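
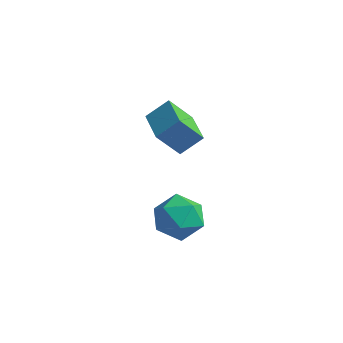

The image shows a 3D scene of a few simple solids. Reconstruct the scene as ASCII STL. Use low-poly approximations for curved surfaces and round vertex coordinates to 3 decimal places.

solid 
facet normal -0.736 -0.613 0.289
outer loop
vertex 0.757 -1.369 -1.899
vertex 1.408 -2.298 -2.212
vertex 1.481 -1.87 -1.118
endloop
endfacet
facet normal -0.738 -0.013 0.675
outer loop
vertex 0.757 -1.369 -1.899
vertex 1.481 -1.87 -1.118
vertex 1.403 -0.696 -1.18
endloop
endfacet
facet normal -0.812 0.537 0.227
outer loop
vertex 0.757 -1.369 -1.899
vertex 1.403 -0.696 -1.18
vertex 1.282 -0.4 -2.313
endloop
endfacet
facet normal -0.856 0.278 -0.436
outer loop
vertex 0.757 -1.369 -1.899
vertex 1.282 -0.4 -2.313
vertex 1.286 -1.389 -2.951
endloop
endfacet
facet normal -0.809 -0.433 -0.398
outer loop
vertex 0.757 -1.369 -1.899
vertex 1.286 -1.389 -2.951
vertex 1.408 -2.298 -2.212
endloop
endfacet
facet normal -0.101 0.046 0.994
outer loop
vertex 1.403 -0.696 -1.18
vertex 1.481 -1.87 -1.118
vertex 2.454 -1.211 -1.049
endloop
endfacet
facet normal -0.098 -0.925 0.368
outer loop
vertex 1.481 -1.87 -1.118
vertex 1.408 -2.298 -2.212
vertex 2.458 -2.2 -1.687
endloop
endfacet
facet normal -0.218 -0.633 -0.743
outer loop
vertex 1.408 -2.298 -2.212
vertex 1.286 -1.389 -2.951
vertex 2.337 -1.904 -2.82
endloop
endfacet
facet normal -0.293 0.517 -0.804
outer loop
vertex 1.286 -1.389 -2.951
vertex 1.282 -0.4 -2.313
vertex 2.259 -0.73 -2.882
endloop
endfacet
facet normal -0.222 0.937 0.269
outer loop
vertex 1.282 -0.4 -2.313
vertex 1.403 -0.696 -1.18
vertex 2.332 -0.302 -1.788
endloop
endfacet
facet normal 0.856 -0.278 0.436
outer loop
vertex 2.983 -1.231 -2.101
vertex 2.454 -1.211 -1.049
vertex 2.458 -2.2 -1.687
endloop
endfacet
facet normal 0.812 -0.537 -0.227
outer loop
vertex 2.983 -1.231 -2.101
vertex 2.458 -2.2 -1.687
vertex 2.337 -1.904 -2.82
endloop
endfacet
facet normal 0.738 0.013 -0.675
outer loop
vertex 2.983 -1.231 -2.101
vertex 2.337 -1.904 -2.82
vertex 2.259 -0.73 -2.882
endloop
endfacet
facet normal 0.736 0.613 -0.289
outer loop
vertex 2.983 -1.231 -2.101
vertex 2.259 -0.73 -2.882
vertex 2.332 -0.302 -1.788
endloop
endfacet
facet normal 0.809 0.433 0.398
outer loop
vertex 2.983 -1.231 -2.101
vertex 2.332 -0.302 -1.788
vertex 2.454 -1.211 -1.049
endloop
endfacet
facet normal 0.293 -0.517 0.804
outer loop
vertex 2.458 -2.2 -1.687
vertex 2.454 -1.211 -1.049
vertex 1.481 -1.87 -1.118
endloop
endfacet
facet normal 0.222 -0.937 -0.269
outer loop
vertex 2.337 -1.904 -2.82
vertex 2.458 -2.2 -1.687
vertex 1.408 -2.298 -2.212
endloop
endfacet
facet normal 0.101 -0.046 -0.994
outer loop
vertex 2.259 -0.73 -2.882
vertex 2.337 -1.904 -2.82
vertex 1.286 -1.389 -2.951
endloop
endfacet
facet normal 0.098 0.925 -0.368
outer loop
vertex 2.332 -0.302 -1.788
vertex 2.259 -0.73 -2.882
vertex 1.282 -0.4 -2.313
endloop
endfacet
facet normal 0.218 0.633 0.743
outer loop
vertex 2.454 -1.211 -1.049
vertex 2.332 -0.302 -1.788
vertex 1.403 -0.696 -1.18
endloop
endfacet
facet normal -0.704 0.709 -0.038
outer loop
vertex -2.33 3.16 -0.568
vertex -1.622 3.907 0.242
vertex -1.565 3.85 -1.871
endloop
endfacet
facet normal -0.541 -0.570 -0.619
outer loop
vertex -0.298 2.573 -1.802
vertex -2.33 3.16 -0.568
vertex -1.565 3.85 -1.871
endloop
endfacet
facet normal -0.704 0.709 -0.038
outer loop
vertex -1.565 3.85 -1.871
vertex -1.622 3.907 0.242
vertex -0.857 4.596 -1.06
endloop
endfacet
facet normal 0.461 0.415 -0.784
outer loop
vertex -0.857 4.596 -1.06
vertex -0.298 2.573 -1.802
vertex -1.565 3.85 -1.871
endloop
endfacet
facet normal -0.461 -0.415 0.785
outer loop
vertex -2.33 3.16 -0.568
vertex -0.355 2.63 0.311
vertex -1.622 3.907 0.242
endloop
endfacet
facet normal -0.541 -0.570 -0.619
outer loop
vertex -1.063 1.884 -0.5
vertex -2.33 3.16 -0.568
vertex -0.298 2.573 -1.802
endloop
endfacet
facet normal -0.461 -0.416 0.784
outer loop
vertex -1.063 1.884 -0.5
vertex -0.355 2.63 0.311
vertex -2.33 3.16 -0.568
endloop
endfacet
facet normal 0.541 0.570 0.619
outer loop
vertex -1.622 3.907 0.242
vertex -0.355 2.63 0.311
vertex -0.857 4.596 -1.06
endloop
endfacet
facet normal 0.460 0.415 -0.785
outer loop
vertex 0.41 3.32 -0.992
vertex -0.298 2.573 -1.802
vertex -0.857 4.596 -1.06
endloop
endfacet
facet normal 0.541 0.570 0.619
outer loop
vertex -0.857 4.596 -1.06
vertex -0.355 2.63 0.311
vertex 0.41 3.32 -0.992
endloop
endfacet
facet normal 0.704 -0.709 0.038
outer loop
vertex 0.41 3.32 -0.992
vertex -1.063 1.884 -0.5
vertex -0.298 2.573 -1.802
endloop
endfacet
facet normal 0.704 -0.709 0.038
outer loop
vertex -0.355 2.63 0.311
vertex -1.063 1.884 -0.5
vertex 0.41 3.32 -0.992
endloop
endfacet

endsolid


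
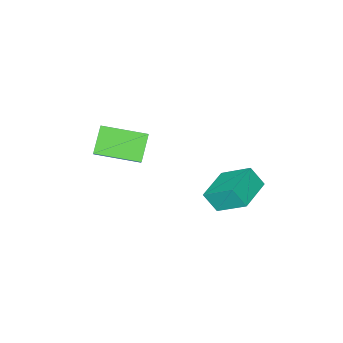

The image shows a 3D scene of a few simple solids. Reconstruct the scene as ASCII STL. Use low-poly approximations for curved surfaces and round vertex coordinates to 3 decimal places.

solid 
facet normal -0.909 -0.410 0.069
outer loop
vertex -3.453 2.135 -1.55
vertex -3.8 2.746 -2.486
vertex -2.895 0.707 -2.689
endloop
endfacet
facet normal 0.296 -0.522 0.800
outer loop
vertex -1.24 1.454 -2.814
vertex -3.453 2.135 -1.55
vertex -2.895 0.707 -2.689
endloop
endfacet
facet normal -0.909 -0.410 0.069
outer loop
vertex -2.895 0.707 -2.689
vertex -3.8 2.746 -2.486
vertex -3.242 1.318 -3.625
endloop
endfacet
facet normal 0.292 -0.748 -0.596
outer loop
vertex -3.242 1.318 -3.625
vertex -1.24 1.454 -2.814
vertex -2.895 0.707 -2.689
endloop
endfacet
facet normal -0.292 0.748 0.596
outer loop
vertex -3.453 2.135 -1.55
vertex -2.145 3.493 -2.611
vertex -3.8 2.746 -2.486
endloop
endfacet
facet normal 0.296 -0.522 0.800
outer loop
vertex -1.798 2.882 -1.675
vertex -3.453 2.135 -1.55
vertex -1.24 1.454 -2.814
endloop
endfacet
facet normal -0.292 0.748 0.596
outer loop
vertex -1.798 2.882 -1.675
vertex -2.145 3.493 -2.611
vertex -3.453 2.135 -1.55
endloop
endfacet
facet normal -0.296 0.522 -0.800
outer loop
vertex -3.8 2.746 -2.486
vertex -2.145 3.493 -2.611
vertex -3.242 1.318 -3.625
endloop
endfacet
facet normal 0.292 -0.748 -0.596
outer loop
vertex -1.587 2.065 -3.75
vertex -1.24 1.454 -2.814
vertex -3.242 1.318 -3.625
endloop
endfacet
facet normal -0.296 0.522 -0.800
outer loop
vertex -3.242 1.318 -3.625
vertex -2.145 3.493 -2.611
vertex -1.587 2.065 -3.75
endloop
endfacet
facet normal 0.909 0.410 -0.069
outer loop
vertex -1.587 2.065 -3.75
vertex -1.798 2.882 -1.675
vertex -1.24 1.454 -2.814
endloop
endfacet
facet normal 0.909 0.410 -0.069
outer loop
vertex -2.145 3.493 -2.611
vertex -1.798 2.882 -1.675
vertex -1.587 2.065 -3.75
endloop
endfacet
facet normal -0.712 0.680 -0.175
outer loop
vertex 1.33 0.839 2.581
vertex 2.186 1.468 1.537
vertex 0.762 -0.007 1.606
endloop
endfacet
facet normal -0.575 -0.422 0.701
outer loop
vertex 2.294 -1.468 1.983
vertex 1.33 0.839 2.581
vertex 0.762 -0.007 1.606
endloop
endfacet
facet normal -0.712 0.680 -0.175
outer loop
vertex 0.762 -0.007 1.606
vertex 2.186 1.468 1.537
vertex 1.619 0.622 0.562
endloop
endfacet
facet normal -0.402 -0.600 -0.692
outer loop
vertex 1.619 0.622 0.562
vertex 2.294 -1.468 1.983
vertex 0.762 -0.007 1.606
endloop
endfacet
facet normal 0.402 0.600 0.691
outer loop
vertex 1.33 0.839 2.581
vertex 3.718 0.007 1.914
vertex 2.186 1.468 1.537
endloop
endfacet
facet normal -0.575 -0.422 0.701
outer loop
vertex 2.861 -0.622 2.958
vertex 1.33 0.839 2.581
vertex 2.294 -1.468 1.983
endloop
endfacet
facet normal 0.402 0.600 0.692
outer loop
vertex 2.861 -0.622 2.958
vertex 3.718 0.007 1.914
vertex 1.33 0.839 2.581
endloop
endfacet
facet normal 0.575 0.422 -0.701
outer loop
vertex 2.186 1.468 1.537
vertex 3.718 0.007 1.914
vertex 1.619 0.622 0.562
endloop
endfacet
facet normal -0.402 -0.600 -0.691
outer loop
vertex 3.15 -0.839 0.939
vertex 2.294 -1.468 1.983
vertex 1.619 0.622 0.562
endloop
endfacet
facet normal 0.575 0.422 -0.701
outer loop
vertex 1.619 0.622 0.562
vertex 3.718 0.007 1.914
vertex 3.15 -0.839 0.939
endloop
endfacet
facet normal 0.713 -0.679 0.175
outer loop
vertex 3.15 -0.839 0.939
vertex 2.861 -0.622 2.958
vertex 2.294 -1.468 1.983
endloop
endfacet
facet normal 0.712 -0.680 0.175
outer loop
vertex 3.718 0.007 1.914
vertex 2.861 -0.622 2.958
vertex 3.15 -0.839 0.939
endloop
endfacet

endsolid


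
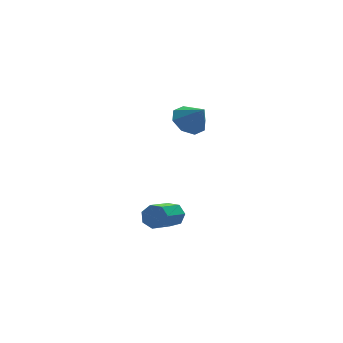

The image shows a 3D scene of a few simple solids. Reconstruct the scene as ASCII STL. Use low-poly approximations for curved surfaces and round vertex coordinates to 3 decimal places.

solid 
facet normal -0.293 0.597 -0.747
outer loop
vertex 2.593 2.189 1.198
vertex 1.913 2.673 1.852
vertex 2.926 2.825 1.576
endloop
endfacet
facet normal 0.886 -0.463 -0.002
outer loop
vertex 2.593 2.189 1.198
vertex 2.926 2.825 1.576
vertex 2.367 1.747 3.008
endloop
endfacet
facet normal -0.293 0.598 -0.746
outer loop
vertex 2.926 2.825 1.576
vertex 1.913 2.673 1.852
vertex 2.666 3.372 2.116
endloop
endfacet
facet normal 0.918 0.047 0.394
outer loop
vertex 2.926 2.825 1.576
vertex 2.666 3.372 2.116
vertex 2.367 1.747 3.008
endloop
endfacet
facet normal -0.293 0.598 -0.746
outer loop
vertex 2.666 3.372 2.116
vertex 1.913 2.673 1.852
vertex 1.965 3.509 2.501
endloop
endfacet
facet normal 0.503 0.343 0.793
outer loop
vertex 2.666 3.372 2.116
vertex 1.965 3.509 2.501
vertex 2.367 1.747 3.008
endloop
endfacet
facet normal -0.293 0.598 -0.746
outer loop
vertex 1.965 3.509 2.501
vertex 1.913 2.673 1.852
vertex 1.234 3.157 2.506
endloop
endfacet
facet normal -0.114 0.251 0.961
outer loop
vertex 1.965 3.509 2.501
vertex 1.234 3.157 2.506
vertex 2.367 1.747 3.008
endloop
endfacet
facet normal -0.292 0.598 -0.746
outer loop
vertex 1.234 3.157 2.506
vertex 1.913 2.673 1.852
vertex 0.901 2.522 2.127
endloop
endfacet
facet normal -0.574 -0.176 0.800
outer loop
vertex 1.234 3.157 2.506
vertex 0.901 2.522 2.127
vertex 2.367 1.747 3.008
endloop
endfacet
facet normal -0.292 0.598 -0.746
outer loop
vertex 0.901 2.522 2.127
vertex 1.913 2.673 1.852
vertex 1.161 1.975 1.587
endloop
endfacet
facet normal -0.605 -0.686 0.404
outer loop
vertex 0.901 2.522 2.127
vertex 1.161 1.975 1.587
vertex 2.367 1.747 3.008
endloop
endfacet
facet normal -0.293 0.598 -0.746
outer loop
vertex 1.161 1.975 1.587
vertex 1.913 2.673 1.852
vertex 1.862 1.838 1.202
endloop
endfacet
facet normal -0.190 -0.982 0.004
outer loop
vertex 1.161 1.975 1.587
vertex 1.862 1.838 1.202
vertex 2.367 1.747 3.008
endloop
endfacet
facet normal -0.292 0.599 -0.746
outer loop
vertex 1.862 1.838 1.202
vertex 1.913 2.673 1.852
vertex 2.593 2.189 1.198
endloop
endfacet
facet normal 0.426 -0.890 -0.164
outer loop
vertex 1.862 1.838 1.202
vertex 2.593 2.189 1.198
vertex 2.367 1.747 3.008
endloop
endfacet
facet normal 0.723 0.556 -0.410
outer loop
vertex -1.334 -3.344 -0.528
vertex -1.717 -3.303 -1.148
vertex -1.734 -2.855 -0.571
endloop
endfacet
facet normal 0.279 0.308 0.909
outer loop
vertex -1.334 -3.344 -0.528
vertex -1.734 -2.855 -0.571
vertex -2.74 -4.419 0.268
endloop
endfacet
facet normal 0.278 0.309 0.909
outer loop
vertex -2.74 -4.419 0.268
vertex -1.734 -2.855 -0.571
vertex -3.139 -3.93 0.224
endloop
endfacet
facet normal -0.724 -0.554 0.410
outer loop
vertex -2.74 -4.419 0.268
vertex -3.139 -3.93 0.224
vertex -3.123 -4.377 -0.352
endloop
endfacet
facet normal 0.725 0.555 -0.409
outer loop
vertex -1.734 -2.855 -0.571
vertex -1.717 -3.303 -1.148
vertex -2.121 -2.702 -1.049
endloop
endfacet
facet normal -0.319 0.797 0.513
outer loop
vertex -1.734 -2.855 -0.571
vertex -2.121 -2.702 -1.049
vertex -3.139 -3.93 0.224
endloop
endfacet
facet normal -0.319 0.797 0.513
outer loop
vertex -3.139 -3.93 0.224
vertex -2.121 -2.702 -1.049
vertex -3.526 -3.777 -0.254
endloop
endfacet
facet normal -0.725 -0.554 0.410
outer loop
vertex -3.139 -3.93 0.224
vertex -3.526 -3.777 -0.254
vertex -3.123 -4.377 -0.352
endloop
endfacet
facet normal 0.724 0.554 -0.410
outer loop
vertex -2.121 -2.702 -1.049
vertex -1.717 -3.303 -1.148
vertex -2.204 -3.002 -1.601
endloop
endfacet
facet normal -0.677 0.685 -0.270
outer loop
vertex -2.121 -2.702 -1.049
vertex -2.204 -3.002 -1.601
vertex -3.526 -3.777 -0.254
endloop
endfacet
facet normal -0.677 0.685 -0.270
outer loop
vertex -3.526 -3.777 -0.254
vertex -2.204 -3.002 -1.601
vertex -3.609 -4.077 -0.806
endloop
endfacet
facet normal -0.725 -0.554 0.410
outer loop
vertex -3.526 -3.777 -0.254
vertex -3.609 -4.077 -0.806
vertex -3.123 -4.377 -0.352
endloop
endfacet
facet normal 0.724 0.554 -0.410
outer loop
vertex -2.204 -3.002 -1.601
vertex -1.717 -3.303 -1.148
vertex -1.921 -3.528 -1.812
endloop
endfacet
facet normal -0.525 0.058 -0.849
outer loop
vertex -2.204 -3.002 -1.601
vertex -1.921 -3.528 -1.812
vertex -3.609 -4.077 -0.806
endloop
endfacet
facet normal -0.525 0.057 -0.849
outer loop
vertex -3.609 -4.077 -0.806
vertex -1.921 -3.528 -1.812
vertex -3.326 -4.603 -1.016
endloop
endfacet
facet normal -0.725 -0.554 0.410
outer loop
vertex -3.609 -4.077 -0.806
vertex -3.326 -4.603 -1.016
vertex -3.123 -4.377 -0.352
endloop
endfacet
facet normal 0.724 0.554 -0.410
outer loop
vertex -1.921 -3.528 -1.812
vertex -1.717 -3.303 -1.148
vertex -1.484 -3.884 -1.522
endloop
endfacet
facet normal 0.023 -0.614 -0.789
outer loop
vertex -1.921 -3.528 -1.812
vertex -1.484 -3.884 -1.522
vertex -3.326 -4.603 -1.016
endloop
endfacet
facet normal 0.023 -0.613 -0.790
outer loop
vertex -3.326 -4.603 -1.016
vertex -1.484 -3.884 -1.522
vertex -2.89 -4.959 -0.727
endloop
endfacet
facet normal -0.724 -0.554 0.410
outer loop
vertex -3.326 -4.603 -1.016
vertex -2.89 -4.959 -0.727
vertex -3.123 -4.377 -0.352
endloop
endfacet
facet normal 0.724 0.554 -0.410
outer loop
vertex -1.484 -3.884 -1.522
vertex -1.717 -3.303 -1.148
vertex -1.223 -3.803 -0.951
endloop
endfacet
facet normal 0.552 -0.823 -0.136
outer loop
vertex -1.484 -3.884 -1.522
vertex -1.223 -3.803 -0.951
vertex -2.89 -4.959 -0.727
endloop
endfacet
facet normal 0.552 -0.823 -0.135
outer loop
vertex -2.89 -4.959 -0.727
vertex -1.223 -3.803 -0.951
vertex -2.629 -4.878 -0.155
endloop
endfacet
facet normal -0.725 -0.554 0.409
outer loop
vertex -2.89 -4.959 -0.727
vertex -2.629 -4.878 -0.155
vertex -3.123 -4.377 -0.352
endloop
endfacet
facet normal 0.724 0.554 -0.411
outer loop
vertex -1.223 -3.803 -0.951
vertex -1.717 -3.303 -1.148
vertex -1.334 -3.344 -0.528
endloop
endfacet
facet normal 0.667 -0.412 0.622
outer loop
vertex -1.223 -3.803 -0.951
vertex -1.334 -3.344 -0.528
vertex -2.629 -4.878 -0.155
endloop
endfacet
facet normal 0.667 -0.412 0.622
outer loop
vertex -2.629 -4.878 -0.155
vertex -1.334 -3.344 -0.528
vertex -2.74 -4.419 0.268
endloop
endfacet
facet normal -0.725 -0.553 0.410
outer loop
vertex -2.629 -4.878 -0.155
vertex -2.74 -4.419 0.268
vertex -3.123 -4.377 -0.352
endloop
endfacet

endsolid


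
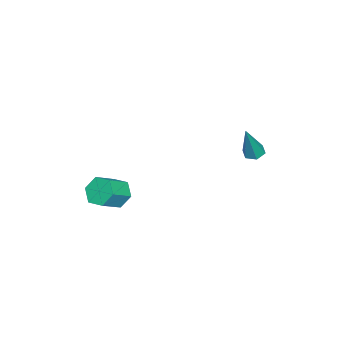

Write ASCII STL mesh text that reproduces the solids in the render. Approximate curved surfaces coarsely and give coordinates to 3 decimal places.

solid 
facet normal -0.774 0.329 -0.541
outer loop
vertex 3.545 -0.883 -1.104
vertex 3.014 -1.266 -0.578
vertex 3.25 -0.473 -0.433
endloop
endfacet
facet normal 0.527 0.808 -0.262
outer loop
vertex 3.545 -0.883 -1.104
vertex 3.25 -0.473 -0.433
vertex 4.597 -1.331 -0.368
endloop
endfacet
facet normal 0.527 0.808 -0.262
outer loop
vertex 4.597 -1.331 -0.368
vertex 3.25 -0.473 -0.433
vertex 4.302 -0.921 0.303
endloop
endfacet
facet normal 0.774 -0.329 0.541
outer loop
vertex 4.597 -1.331 -0.368
vertex 4.302 -0.921 0.303
vertex 4.066 -1.714 0.158
endloop
endfacet
facet normal -0.774 0.329 -0.541
outer loop
vertex 3.25 -0.473 -0.433
vertex 3.014 -1.266 -0.578
vertex 2.719 -0.856 0.093
endloop
endfacet
facet normal -0.040 0.827 0.561
outer loop
vertex 3.25 -0.473 -0.433
vertex 2.719 -0.856 0.093
vertex 4.302 -0.921 0.303
endloop
endfacet
facet normal -0.040 0.827 0.561
outer loop
vertex 4.302 -0.921 0.303
vertex 2.719 -0.856 0.093
vertex 3.771 -1.304 0.829
endloop
endfacet
facet normal 0.774 -0.329 0.541
outer loop
vertex 4.302 -0.921 0.303
vertex 3.771 -1.304 0.829
vertex 4.066 -1.714 0.158
endloop
endfacet
facet normal -0.774 0.329 -0.541
outer loop
vertex 2.719 -0.856 0.093
vertex 3.014 -1.266 -0.578
vertex 2.483 -1.649 -0.052
endloop
endfacet
facet normal -0.568 0.019 0.823
outer loop
vertex 2.719 -0.856 0.093
vertex 2.483 -1.649 -0.052
vertex 3.771 -1.304 0.829
endloop
endfacet
facet normal -0.568 0.019 0.823
outer loop
vertex 3.771 -1.304 0.829
vertex 2.483 -1.649 -0.052
vertex 3.535 -2.097 0.684
endloop
endfacet
facet normal 0.774 -0.329 0.541
outer loop
vertex 3.771 -1.304 0.829
vertex 3.535 -2.097 0.684
vertex 4.066 -1.714 0.158
endloop
endfacet
facet normal -0.774 0.329 -0.541
outer loop
vertex 2.483 -1.649 -0.052
vertex 3.014 -1.266 -0.578
vertex 2.778 -2.059 -0.723
endloop
endfacet
facet normal -0.527 -0.808 0.262
outer loop
vertex 2.483 -1.649 -0.052
vertex 2.778 -2.059 -0.723
vertex 3.535 -2.097 0.684
endloop
endfacet
facet normal -0.527 -0.808 0.262
outer loop
vertex 3.535 -2.097 0.684
vertex 2.778 -2.059 -0.723
vertex 3.83 -2.507 0.013
endloop
endfacet
facet normal 0.774 -0.329 0.541
outer loop
vertex 3.535 -2.097 0.684
vertex 3.83 -2.507 0.013
vertex 4.066 -1.714 0.158
endloop
endfacet
facet normal -0.774 0.329 -0.541
outer loop
vertex 2.778 -2.059 -0.723
vertex 3.014 -1.266 -0.578
vertex 3.309 -1.676 -1.249
endloop
endfacet
facet normal 0.040 -0.827 -0.561
outer loop
vertex 2.778 -2.059 -0.723
vertex 3.309 -1.676 -1.249
vertex 3.83 -2.507 0.013
endloop
endfacet
facet normal 0.040 -0.827 -0.561
outer loop
vertex 3.83 -2.507 0.013
vertex 3.309 -1.676 -1.249
vertex 4.361 -2.124 -0.513
endloop
endfacet
facet normal 0.774 -0.329 0.541
outer loop
vertex 3.83 -2.507 0.013
vertex 4.361 -2.124 -0.513
vertex 4.066 -1.714 0.158
endloop
endfacet
facet normal -0.774 0.329 -0.541
outer loop
vertex 3.309 -1.676 -1.249
vertex 3.014 -1.266 -0.578
vertex 3.545 -0.883 -1.104
endloop
endfacet
facet normal 0.568 -0.019 -0.823
outer loop
vertex 3.309 -1.676 -1.249
vertex 3.545 -0.883 -1.104
vertex 4.361 -2.124 -0.513
endloop
endfacet
facet normal 0.568 -0.019 -0.823
outer loop
vertex 4.361 -2.124 -0.513
vertex 3.545 -0.883 -1.104
vertex 4.597 -1.331 -0.368
endloop
endfacet
facet normal 0.774 -0.329 0.541
outer loop
vertex 4.361 -2.124 -0.513
vertex 4.597 -1.331 -0.368
vertex 4.066 -1.714 0.158
endloop
endfacet
facet normal -0.386 0.080 -0.919
outer loop
vertex -2.294 3.139 -0.506
vertex -2.756 3.415 -0.288
vertex -2.291 3.717 -0.457
endloop
endfacet
facet normal 0.986 0.009 -0.167
outer loop
vertex -2.294 3.139 -0.506
vertex -2.291 3.717 -0.457
vertex -1.924 3.245 1.688
endloop
endfacet
facet normal -0.385 0.079 -0.919
outer loop
vertex -2.291 3.717 -0.457
vertex -2.756 3.415 -0.288
vertex -2.752 3.993 -0.24
endloop
endfacet
facet normal 0.543 0.835 0.091
outer loop
vertex -2.291 3.717 -0.457
vertex -2.752 3.993 -0.24
vertex -1.924 3.245 1.688
endloop
endfacet
facet normal -0.387 0.079 -0.919
outer loop
vertex -2.752 3.993 -0.24
vertex -2.756 3.415 -0.288
vertex -3.217 3.69 -0.07
endloop
endfacet
facet normal -0.357 0.809 0.467
outer loop
vertex -2.752 3.993 -0.24
vertex -3.217 3.69 -0.07
vertex -1.924 3.245 1.688
endloop
endfacet
facet normal -0.387 0.079 -0.919
outer loop
vertex -3.217 3.69 -0.07
vertex -2.756 3.415 -0.288
vertex -3.221 3.112 -0.118
endloop
endfacet
facet normal -0.810 -0.043 0.585
outer loop
vertex -3.217 3.69 -0.07
vertex -3.221 3.112 -0.118
vertex -1.924 3.245 1.688
endloop
endfacet
facet normal -0.387 0.078 -0.919
outer loop
vertex -3.221 3.112 -0.118
vertex -2.756 3.415 -0.288
vertex -2.759 2.837 -0.336
endloop
endfacet
facet normal -0.365 -0.872 0.326
outer loop
vertex -3.221 3.112 -0.118
vertex -2.759 2.837 -0.336
vertex -1.924 3.245 1.688
endloop
endfacet
facet normal -0.387 0.078 -0.919
outer loop
vertex -2.759 2.837 -0.336
vertex -2.756 3.415 -0.288
vertex -2.294 3.139 -0.506
endloop
endfacet
facet normal 0.531 -0.846 -0.049
outer loop
vertex -2.759 2.837 -0.336
vertex -2.294 3.139 -0.506
vertex -1.924 3.245 1.688
endloop
endfacet

endsolid


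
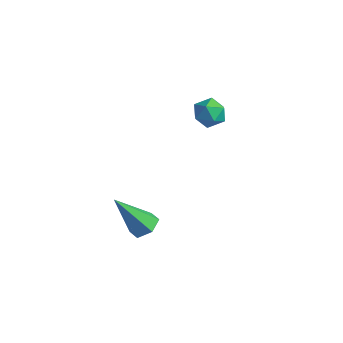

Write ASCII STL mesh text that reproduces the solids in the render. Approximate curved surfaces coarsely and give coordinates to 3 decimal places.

solid 
facet normal 0.195 0.786 0.586
outer loop
vertex 1.795 2.678 2.145
vertex 1.502 2.282 2.774
vertex 2.278 2.225 2.592
endloop
endfacet
facet normal 0.661 0.749 0.045
outer loop
vertex 1.795 2.678 2.145
vertex 2.278 2.225 2.592
vertex 2.345 2.214 1.796
endloop
endfacet
facet normal 0.293 0.772 -0.565
outer loop
vertex 1.795 2.678 2.145
vertex 2.345 2.214 1.796
vertex 1.61 2.266 1.486
endloop
endfacet
facet normal -0.401 0.823 -0.402
outer loop
vertex 1.795 2.678 2.145
vertex 1.61 2.266 1.486
vertex 1.089 2.308 2.091
endloop
endfacet
facet normal -0.460 0.832 0.310
outer loop
vertex 1.795 2.678 2.145
vertex 1.089 2.308 2.091
vertex 1.502 2.282 2.774
endloop
endfacet
facet normal 0.990 0.116 0.082
outer loop
vertex 2.345 2.214 1.796
vertex 2.278 2.225 2.592
vertex 2.391 1.532 2.209
endloop
endfacet
facet normal 0.237 0.177 0.955
outer loop
vertex 2.278 2.225 2.592
vertex 1.502 2.282 2.774
vertex 1.87 1.574 2.814
endloop
endfacet
facet normal -0.824 0.252 0.508
outer loop
vertex 1.502 2.282 2.774
vertex 1.089 2.308 2.091
vertex 1.135 1.626 2.504
endloop
endfacet
facet normal -0.728 0.237 -0.643
outer loop
vertex 1.089 2.308 2.091
vertex 1.61 2.266 1.486
vertex 1.202 1.615 1.708
endloop
endfacet
facet normal 0.393 0.153 -0.907
outer loop
vertex 1.61 2.266 1.486
vertex 2.345 2.214 1.796
vertex 1.978 1.558 1.526
endloop
endfacet
facet normal 0.401 -0.823 0.402
outer loop
vertex 1.685 1.162 2.155
vertex 2.391 1.532 2.209
vertex 1.87 1.574 2.814
endloop
endfacet
facet normal -0.293 -0.772 0.565
outer loop
vertex 1.685 1.162 2.155
vertex 1.87 1.574 2.814
vertex 1.135 1.626 2.504
endloop
endfacet
facet normal -0.661 -0.749 -0.045
outer loop
vertex 1.685 1.162 2.155
vertex 1.135 1.626 2.504
vertex 1.202 1.615 1.708
endloop
endfacet
facet normal -0.195 -0.786 -0.586
outer loop
vertex 1.685 1.162 2.155
vertex 1.202 1.615 1.708
vertex 1.978 1.558 1.526
endloop
endfacet
facet normal 0.460 -0.832 -0.310
outer loop
vertex 1.685 1.162 2.155
vertex 1.978 1.558 1.526
vertex 2.391 1.532 2.209
endloop
endfacet
facet normal 0.728 -0.237 0.643
outer loop
vertex 1.87 1.574 2.814
vertex 2.391 1.532 2.209
vertex 2.278 2.225 2.592
endloop
endfacet
facet normal -0.393 -0.153 0.907
outer loop
vertex 1.135 1.626 2.504
vertex 1.87 1.574 2.814
vertex 1.502 2.282 2.774
endloop
endfacet
facet normal -0.990 -0.116 -0.082
outer loop
vertex 1.202 1.615 1.708
vertex 1.135 1.626 2.504
vertex 1.089 2.308 2.091
endloop
endfacet
facet normal -0.237 -0.177 -0.955
outer loop
vertex 1.978 1.558 1.526
vertex 1.202 1.615 1.708
vertex 1.61 2.266 1.486
endloop
endfacet
facet normal 0.824 -0.252 -0.508
outer loop
vertex 2.391 1.532 2.209
vertex 1.978 1.558 1.526
vertex 2.345 2.214 1.796
endloop
endfacet
facet normal 0.343 0.439 -0.831
outer loop
vertex 3.876 -3.37 -0.956
vertex 3.215 -3.172 -1.124
vertex 3.624 -2.746 -0.73
endloop
endfacet
facet normal 0.740 0.056 0.670
outer loop
vertex 3.876 -3.37 -0.956
vertex 3.624 -2.746 -0.73
vertex 2.485 -4.108 0.644
endloop
endfacet
facet normal 0.343 0.439 -0.831
outer loop
vertex 3.624 -2.746 -0.73
vertex 3.215 -3.172 -1.124
vertex 2.963 -2.548 -0.898
endloop
endfacet
facet normal 0.027 0.698 0.715
outer loop
vertex 3.624 -2.746 -0.73
vertex 2.963 -2.548 -0.898
vertex 2.485 -4.108 0.644
endloop
endfacet
facet normal 0.343 0.439 -0.831
outer loop
vertex 2.963 -2.548 -0.898
vertex 3.215 -3.172 -1.124
vertex 2.554 -2.974 -1.292
endloop
endfacet
facet normal -0.808 0.520 0.276
outer loop
vertex 2.963 -2.548 -0.898
vertex 2.554 -2.974 -1.292
vertex 2.485 -4.108 0.644
endloop
endfacet
facet normal 0.343 0.440 -0.830
outer loop
vertex 2.554 -2.974 -1.292
vertex 3.215 -3.172 -1.124
vertex 2.806 -3.598 -1.519
endloop
endfacet
facet normal -0.931 -0.300 -0.209
outer loop
vertex 2.554 -2.974 -1.292
vertex 2.806 -3.598 -1.519
vertex 2.485 -4.108 0.644
endloop
endfacet
facet normal 0.344 0.439 -0.830
outer loop
vertex 2.806 -3.598 -1.519
vertex 3.215 -3.172 -1.124
vertex 3.467 -3.796 -1.35
endloop
endfacet
facet normal -0.217 -0.942 -0.254
outer loop
vertex 2.806 -3.598 -1.519
vertex 3.467 -3.796 -1.35
vertex 2.485 -4.108 0.644
endloop
endfacet
facet normal 0.343 0.439 -0.831
outer loop
vertex 3.467 -3.796 -1.35
vertex 3.215 -3.172 -1.124
vertex 3.876 -3.37 -0.956
endloop
endfacet
facet normal 0.618 -0.764 0.185
outer loop
vertex 3.467 -3.796 -1.35
vertex 3.876 -3.37 -0.956
vertex 2.485 -4.108 0.644
endloop
endfacet

endsolid


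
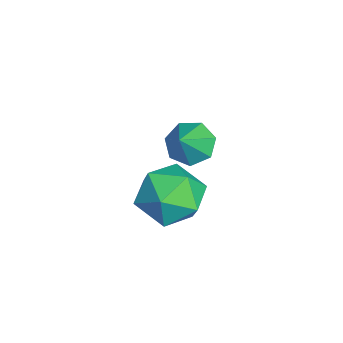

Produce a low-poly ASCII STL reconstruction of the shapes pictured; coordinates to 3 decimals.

solid 
facet normal -0.654 0.260 -0.710
outer loop
vertex -2.044 1.763 -4.001
vertex -2.577 1.11 -3.749
vertex -2.556 1.942 -3.464
endloop
endfacet
facet normal 0.619 0.699 0.358
outer loop
vertex -2.044 1.763 -4.001
vertex -2.556 1.942 -3.464
vertex -1.623 0.73 -2.711
endloop
endfacet
facet normal -0.653 0.260 -0.711
outer loop
vertex -2.556 1.942 -3.464
vertex -2.577 1.11 -3.749
vertex -3.085 1.494 -3.142
endloop
endfacet
facet normal 0.042 0.550 0.834
outer loop
vertex -2.556 1.942 -3.464
vertex -3.085 1.494 -3.142
vertex -1.623 0.73 -2.711
endloop
endfacet
facet normal -0.653 0.260 -0.711
outer loop
vertex -3.085 1.494 -3.142
vertex -2.577 1.11 -3.749
vertex -3.231 0.757 -3.277
endloop
endfacet
facet normal -0.332 -0.106 0.937
outer loop
vertex -3.085 1.494 -3.142
vertex -3.231 0.757 -3.277
vertex -1.623 0.73 -2.711
endloop
endfacet
facet normal -0.653 0.260 -0.711
outer loop
vertex -3.231 0.757 -3.277
vertex -2.577 1.11 -3.749
vertex -2.885 0.285 -3.768
endloop
endfacet
facet normal -0.221 -0.776 0.591
outer loop
vertex -3.231 0.757 -3.277
vertex -2.885 0.285 -3.768
vertex -1.623 0.73 -2.711
endloop
endfacet
facet normal -0.653 0.260 -0.711
outer loop
vertex -2.885 0.285 -3.768
vertex -2.577 1.11 -3.749
vertex -2.307 0.434 -4.244
endloop
endfacet
facet normal 0.291 -0.955 0.055
outer loop
vertex -2.885 0.285 -3.768
vertex -2.307 0.434 -4.244
vertex -1.623 0.73 -2.711
endloop
endfacet
facet normal -0.654 0.259 -0.711
outer loop
vertex -2.307 0.434 -4.244
vertex -2.577 1.11 -3.749
vertex -1.933 1.092 -4.348
endloop
endfacet
facet normal 0.819 -0.508 -0.267
outer loop
vertex -2.307 0.434 -4.244
vertex -1.933 1.092 -4.348
vertex -1.623 0.73 -2.711
endloop
endfacet
facet normal -0.654 0.259 -0.711
outer loop
vertex -1.933 1.092 -4.348
vertex -2.577 1.11 -3.749
vertex -2.044 1.763 -4.001
endloop
endfacet
facet normal 0.965 0.228 -0.132
outer loop
vertex -1.933 1.092 -4.348
vertex -2.044 1.763 -4.001
vertex -1.623 0.73 -2.711
endloop
endfacet
facet normal -0.406 0.659 0.633
outer loop
vertex 0.718 1.536 -2.89
vertex 0.094 0.618 -2.335
vertex 1.225 0.929 -1.933
endloop
endfacet
facet normal 0.242 0.872 0.425
outer loop
vertex 0.718 1.536 -2.89
vertex 1.225 0.929 -1.933
vertex 1.917 1.219 -2.922
endloop
endfacet
facet normal 0.238 0.928 -0.287
outer loop
vertex 0.718 1.536 -2.89
vertex 1.917 1.219 -2.922
vertex 1.213 1.086 -3.935
endloop
endfacet
facet normal -0.414 0.748 -0.518
outer loop
vertex 0.718 1.536 -2.89
vertex 1.213 1.086 -3.935
vertex 0.086 0.714 -3.572
endloop
endfacet
facet normal -0.812 0.582 0.050
outer loop
vertex 0.718 1.536 -2.89
vertex 0.086 0.714 -3.572
vertex 0.094 0.618 -2.335
endloop
endfacet
facet normal 0.710 0.364 0.603
outer loop
vertex 1.917 1.219 -2.922
vertex 1.225 0.929 -1.933
vertex 2.034 0.106 -2.388
endloop
endfacet
facet normal -0.339 0.018 0.941
outer loop
vertex 1.225 0.929 -1.933
vertex 0.094 0.618 -2.335
vertex 0.907 -0.266 -2.025
endloop
endfacet
facet normal -0.994 -0.105 -0.002
outer loop
vertex 0.094 0.618 -2.335
vertex 0.086 0.714 -3.572
vertex 0.203 -0.399 -3.038
endloop
endfacet
facet normal -0.351 0.164 -0.922
outer loop
vertex 0.086 0.714 -3.572
vertex 1.213 1.086 -3.935
vertex 0.895 -0.109 -4.027
endloop
endfacet
facet normal 0.703 0.454 -0.548
outer loop
vertex 1.213 1.086 -3.935
vertex 1.917 1.219 -2.922
vertex 2.026 0.202 -3.625
endloop
endfacet
facet normal 0.414 -0.748 0.518
outer loop
vertex 1.402 -0.716 -3.07
vertex 2.034 0.106 -2.388
vertex 0.907 -0.266 -2.025
endloop
endfacet
facet normal -0.238 -0.928 0.287
outer loop
vertex 1.402 -0.716 -3.07
vertex 0.907 -0.266 -2.025
vertex 0.203 -0.399 -3.038
endloop
endfacet
facet normal -0.242 -0.872 -0.425
outer loop
vertex 1.402 -0.716 -3.07
vertex 0.203 -0.399 -3.038
vertex 0.895 -0.109 -4.027
endloop
endfacet
facet normal 0.406 -0.659 -0.633
outer loop
vertex 1.402 -0.716 -3.07
vertex 0.895 -0.109 -4.027
vertex 2.026 0.202 -3.625
endloop
endfacet
facet normal 0.812 -0.582 -0.050
outer loop
vertex 1.402 -0.716 -3.07
vertex 2.026 0.202 -3.625
vertex 2.034 0.106 -2.388
endloop
endfacet
facet normal 0.351 -0.164 0.922
outer loop
vertex 0.907 -0.266 -2.025
vertex 2.034 0.106 -2.388
vertex 1.225 0.929 -1.933
endloop
endfacet
facet normal -0.703 -0.454 0.548
outer loop
vertex 0.203 -0.399 -3.038
vertex 0.907 -0.266 -2.025
vertex 0.094 0.618 -2.335
endloop
endfacet
facet normal -0.710 -0.364 -0.603
outer loop
vertex 0.895 -0.109 -4.027
vertex 0.203 -0.399 -3.038
vertex 0.086 0.714 -3.572
endloop
endfacet
facet normal 0.339 -0.018 -0.941
outer loop
vertex 2.026 0.202 -3.625
vertex 0.895 -0.109 -4.027
vertex 1.213 1.086 -3.935
endloop
endfacet
facet normal 0.994 0.105 0.002
outer loop
vertex 2.034 0.106 -2.388
vertex 2.026 0.202 -3.625
vertex 1.917 1.219 -2.922
endloop
endfacet

endsolid


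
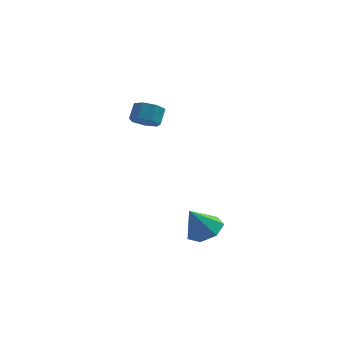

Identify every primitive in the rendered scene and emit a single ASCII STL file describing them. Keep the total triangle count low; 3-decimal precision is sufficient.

solid 
facet normal -0.127 -0.662 -0.738
outer loop
vertex 0.402 2.435 -0.43
vertex -0.449 2.553 -0.389
vertex 0.128 2.975 -0.867
endloop
endfacet
facet normal 0.921 0.196 -0.335
outer loop
vertex 0.402 2.435 -0.43
vertex 0.128 2.975 -0.867
vertex 0.54 3.15 0.368
endloop
endfacet
facet normal 0.921 0.196 -0.335
outer loop
vertex 0.54 3.15 0.368
vertex 0.128 2.975 -0.867
vertex 0.266 3.69 -0.069
endloop
endfacet
facet normal 0.127 0.662 0.739
outer loop
vertex 0.54 3.15 0.368
vertex 0.266 3.69 -0.069
vertex -0.311 3.267 0.409
endloop
endfacet
facet normal -0.128 -0.662 -0.739
outer loop
vertex 0.128 2.975 -0.867
vertex -0.449 2.553 -0.389
vertex -0.58 3.197 -0.943
endloop
endfacet
facet normal 0.287 0.688 -0.666
outer loop
vertex 0.128 2.975 -0.867
vertex -0.58 3.197 -0.943
vertex 0.266 3.69 -0.069
endloop
endfacet
facet normal 0.287 0.688 -0.666
outer loop
vertex 0.266 3.69 -0.069
vertex -0.58 3.197 -0.943
vertex -0.443 3.912 -0.145
endloop
endfacet
facet normal 0.128 0.661 0.739
outer loop
vertex 0.266 3.69 -0.069
vertex -0.443 3.912 -0.145
vertex -0.311 3.267 0.409
endloop
endfacet
facet normal -0.127 -0.662 -0.739
outer loop
vertex -0.58 3.197 -0.943
vertex -0.449 2.553 -0.389
vertex -1.19 2.934 -0.603
endloop
endfacet
facet normal -0.562 0.662 -0.496
outer loop
vertex -0.58 3.197 -0.943
vertex -1.19 2.934 -0.603
vertex -0.443 3.912 -0.145
endloop
endfacet
facet normal -0.563 0.662 -0.495
outer loop
vertex -0.443 3.912 -0.145
vertex -1.19 2.934 -0.603
vertex -1.052 3.648 0.195
endloop
endfacet
facet normal 0.126 0.661 0.740
outer loop
vertex -0.443 3.912 -0.145
vertex -1.052 3.648 0.195
vertex -0.311 3.267 0.409
endloop
endfacet
facet normal -0.127 -0.662 -0.739
outer loop
vertex -1.19 2.934 -0.603
vertex -0.449 2.553 -0.389
vertex -1.241 2.383 -0.101
endloop
endfacet
facet normal -0.989 0.136 0.049
outer loop
vertex -1.19 2.934 -0.603
vertex -1.241 2.383 -0.101
vertex -1.052 3.648 0.195
endloop
endfacet
facet normal -0.989 0.137 0.047
outer loop
vertex -1.052 3.648 0.195
vertex -1.241 2.383 -0.101
vertex -1.104 3.098 0.697
endloop
endfacet
facet normal 0.127 0.662 0.739
outer loop
vertex -1.052 3.648 0.195
vertex -1.104 3.098 0.697
vertex -0.311 3.267 0.409
endloop
endfacet
facet normal -0.126 -0.662 -0.739
outer loop
vertex -1.241 2.383 -0.101
vertex -0.449 2.553 -0.389
vertex -0.696 1.961 0.184
endloop
endfacet
facet normal -0.671 -0.491 0.555
outer loop
vertex -1.241 2.383 -0.101
vertex -0.696 1.961 0.184
vertex -1.104 3.098 0.697
endloop
endfacet
facet normal -0.671 -0.491 0.555
outer loop
vertex -1.104 3.098 0.697
vertex -0.696 1.961 0.184
vertex -0.559 2.675 0.982
endloop
endfacet
facet normal 0.127 0.662 0.739
outer loop
vertex -1.104 3.098 0.697
vertex -0.559 2.675 0.982
vertex -0.311 3.267 0.409
endloop
endfacet
facet normal -0.128 -0.662 -0.739
outer loop
vertex -0.696 1.961 0.184
vertex -0.449 2.553 -0.389
vertex 0.036 1.984 0.037
endloop
endfacet
facet normal 0.153 -0.749 0.644
outer loop
vertex -0.696 1.961 0.184
vertex 0.036 1.984 0.037
vertex -0.559 2.675 0.982
endloop
endfacet
facet normal 0.153 -0.749 0.644
outer loop
vertex -0.559 2.675 0.982
vertex 0.036 1.984 0.037
vertex 0.173 2.698 0.835
endloop
endfacet
facet normal 0.128 0.662 0.739
outer loop
vertex -0.559 2.675 0.982
vertex 0.173 2.698 0.835
vertex -0.311 3.267 0.409
endloop
endfacet
facet normal -0.127 -0.662 -0.739
outer loop
vertex 0.036 1.984 0.037
vertex -0.449 2.553 -0.389
vertex 0.402 2.435 -0.43
endloop
endfacet
facet normal 0.862 -0.443 0.248
outer loop
vertex 0.036 1.984 0.037
vertex 0.402 2.435 -0.43
vertex 0.173 2.698 0.835
endloop
endfacet
facet normal 0.861 -0.443 0.248
outer loop
vertex 0.173 2.698 0.835
vertex 0.402 2.435 -0.43
vertex 0.54 3.15 0.368
endloop
endfacet
facet normal 0.127 0.661 0.739
outer loop
vertex 0.173 2.698 0.835
vertex 0.54 3.15 0.368
vertex -0.311 3.267 0.409
endloop
endfacet
facet normal 0.407 0.284 -0.868
outer loop
vertex 4.558 -3.614 -4.218
vertex 3.616 -3.611 -4.659
vertex 4.107 -2.833 -4.174
endloop
endfacet
facet normal 0.482 0.230 0.846
outer loop
vertex 4.558 -3.614 -4.218
vertex 4.107 -2.833 -4.174
vertex 2.904 -4.109 -3.141
endloop
endfacet
facet normal 0.407 0.284 -0.868
outer loop
vertex 4.107 -2.833 -4.174
vertex 3.616 -3.611 -4.659
vertex 3.287 -2.638 -4.495
endloop
endfacet
facet normal -0.116 0.689 0.716
outer loop
vertex 4.107 -2.833 -4.174
vertex 3.287 -2.638 -4.495
vertex 2.904 -4.109 -3.141
endloop
endfacet
facet normal 0.407 0.284 -0.868
outer loop
vertex 3.287 -2.638 -4.495
vertex 3.616 -3.611 -4.659
vertex 2.714 -3.176 -4.94
endloop
endfacet
facet normal -0.771 0.528 0.355
outer loop
vertex 3.287 -2.638 -4.495
vertex 2.714 -3.176 -4.94
vertex 2.904 -4.109 -3.141
endloop
endfacet
facet normal 0.408 0.285 -0.867
outer loop
vertex 2.714 -3.176 -4.94
vertex 3.616 -3.611 -4.659
vertex 2.821 -4.041 -5.174
endloop
endfacet
facet normal -0.991 -0.132 0.036
outer loop
vertex 2.714 -3.176 -4.94
vertex 2.821 -4.041 -5.174
vertex 2.904 -4.109 -3.141
endloop
endfacet
facet normal 0.408 0.285 -0.867
outer loop
vertex 2.821 -4.041 -5.174
vertex 3.616 -3.611 -4.659
vertex 3.527 -4.582 -5.02
endloop
endfacet
facet normal -0.608 -0.794 -0.002
outer loop
vertex 2.821 -4.041 -5.174
vertex 3.527 -4.582 -5.02
vertex 2.904 -4.109 -3.141
endloop
endfacet
facet normal 0.407 0.285 -0.868
outer loop
vertex 3.527 -4.582 -5.02
vertex 3.616 -3.611 -4.659
vertex 4.3 -4.392 -4.595
endloop
endfacet
facet normal 0.087 -0.959 0.270
outer loop
vertex 3.527 -4.582 -5.02
vertex 4.3 -4.392 -4.595
vertex 2.904 -4.109 -3.141
endloop
endfacet
facet normal 0.407 0.285 -0.868
outer loop
vertex 4.3 -4.392 -4.595
vertex 3.616 -3.611 -4.659
vertex 4.558 -3.614 -4.218
endloop
endfacet
facet normal 0.572 -0.503 0.647
outer loop
vertex 4.3 -4.392 -4.595
vertex 4.558 -3.614 -4.218
vertex 2.904 -4.109 -3.141
endloop
endfacet

endsolid


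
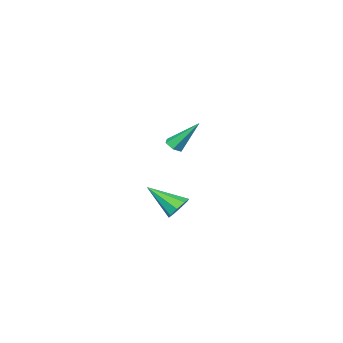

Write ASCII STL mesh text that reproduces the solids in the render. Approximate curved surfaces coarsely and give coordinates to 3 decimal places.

solid 
facet normal -0.310 0.749 -0.585
outer loop
vertex 4.065 3.299 -1.975
vertex 3.465 3.211 -1.77
vertex 3.961 3.566 -1.578
endloop
endfacet
facet normal 0.977 0.110 0.182
outer loop
vertex 4.065 3.299 -1.975
vertex 3.961 3.566 -1.578
vertex 3.995 1.929 -0.77
endloop
endfacet
facet normal -0.310 0.749 -0.585
outer loop
vertex 3.961 3.566 -1.578
vertex 3.465 3.211 -1.77
vertex 3.567 3.625 -1.294
endloop
endfacet
facet normal 0.579 0.371 0.726
outer loop
vertex 3.961 3.566 -1.578
vertex 3.567 3.625 -1.294
vertex 3.995 1.929 -0.77
endloop
endfacet
facet normal -0.311 0.749 -0.585
outer loop
vertex 3.567 3.625 -1.294
vertex 3.465 3.211 -1.77
vertex 3.113 3.441 -1.288
endloop
endfacet
facet normal -0.097 0.271 0.958
outer loop
vertex 3.567 3.625 -1.294
vertex 3.113 3.441 -1.288
vertex 3.995 1.929 -0.77
endloop
endfacet
facet normal -0.311 0.749 -0.585
outer loop
vertex 3.113 3.441 -1.288
vertex 3.465 3.211 -1.77
vertex 2.865 3.122 -1.565
endloop
endfacet
facet normal -0.659 -0.131 0.741
outer loop
vertex 3.113 3.441 -1.288
vertex 2.865 3.122 -1.565
vertex 3.995 1.929 -0.77
endloop
endfacet
facet normal -0.311 0.750 -0.584
outer loop
vertex 2.865 3.122 -1.565
vertex 3.465 3.211 -1.77
vertex 2.969 2.855 -1.963
endloop
endfacet
facet normal -0.774 -0.600 0.200
outer loop
vertex 2.865 3.122 -1.565
vertex 2.969 2.855 -1.963
vertex 3.995 1.929 -0.77
endloop
endfacet
facet normal -0.310 0.749 -0.585
outer loop
vertex 2.969 2.855 -1.963
vertex 3.465 3.211 -1.77
vertex 3.363 2.796 -2.247
endloop
endfacet
facet normal -0.377 -0.860 -0.344
outer loop
vertex 2.969 2.855 -1.963
vertex 3.363 2.796 -2.247
vertex 3.995 1.929 -0.77
endloop
endfacet
facet normal -0.310 0.749 -0.585
outer loop
vertex 3.363 2.796 -2.247
vertex 3.465 3.211 -1.77
vertex 3.817 2.98 -2.252
endloop
endfacet
facet normal 0.302 -0.760 -0.575
outer loop
vertex 3.363 2.796 -2.247
vertex 3.817 2.98 -2.252
vertex 3.995 1.929 -0.77
endloop
endfacet
facet normal -0.310 0.749 -0.585
outer loop
vertex 3.817 2.98 -2.252
vertex 3.465 3.211 -1.77
vertex 4.065 3.299 -1.975
endloop
endfacet
facet normal 0.862 -0.359 -0.358
outer loop
vertex 3.817 2.98 -2.252
vertex 4.065 3.299 -1.975
vertex 3.995 1.929 -0.77
endloop
endfacet
facet normal 0.298 -0.549 -0.781
outer loop
vertex -2.104 -2.779 -0.879
vertex -2.541 -2.672 -1.121
vertex -2.136 -2.368 -1.18
endloop
endfacet
facet normal 0.858 0.345 0.380
outer loop
vertex -2.104 -2.779 -0.879
vertex -2.136 -2.368 -1.18
vertex -3.099 -1.648 0.341
endloop
endfacet
facet normal 0.297 -0.548 -0.782
outer loop
vertex -2.136 -2.368 -1.18
vertex -2.541 -2.672 -1.121
vertex -2.573 -2.261 -1.421
endloop
endfacet
facet normal 0.343 0.914 -0.216
outer loop
vertex -2.136 -2.368 -1.18
vertex -2.573 -2.261 -1.421
vertex -3.099 -1.648 0.341
endloop
endfacet
facet normal 0.299 -0.547 -0.782
outer loop
vertex -2.573 -2.261 -1.421
vertex -2.541 -2.672 -1.121
vertex -2.977 -2.566 -1.362
endloop
endfacet
facet normal -0.586 0.695 -0.417
outer loop
vertex -2.573 -2.261 -1.421
vertex -2.977 -2.566 -1.362
vertex -3.099 -1.648 0.341
endloop
endfacet
facet normal 0.299 -0.548 -0.781
outer loop
vertex -2.977 -2.566 -1.362
vertex -2.541 -2.672 -1.121
vertex -2.946 -2.977 -1.062
endloop
endfacet
facet normal -0.996 -0.091 -0.022
outer loop
vertex -2.977 -2.566 -1.362
vertex -2.946 -2.977 -1.062
vertex -3.099 -1.648 0.341
endloop
endfacet
facet normal 0.299 -0.548 -0.781
outer loop
vertex -2.946 -2.977 -1.062
vertex -2.541 -2.672 -1.121
vertex -2.509 -3.083 -0.82
endloop
endfacet
facet normal -0.479 -0.663 0.575
outer loop
vertex -2.946 -2.977 -1.062
vertex -2.509 -3.083 -0.82
vertex -3.099 -1.648 0.341
endloop
endfacet
facet normal 0.298 -0.549 -0.781
outer loop
vertex -2.509 -3.083 -0.82
vertex -2.541 -2.672 -1.121
vertex -2.104 -2.779 -0.879
endloop
endfacet
facet normal 0.447 -0.444 0.776
outer loop
vertex -2.509 -3.083 -0.82
vertex -2.104 -2.779 -0.879
vertex -3.099 -1.648 0.341
endloop
endfacet

endsolid


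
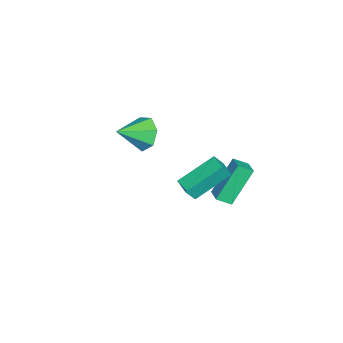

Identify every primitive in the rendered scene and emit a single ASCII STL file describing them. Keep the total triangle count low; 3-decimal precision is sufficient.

solid 
facet normal -0.608 0.657 -0.446
outer loop
vertex -2.67 -0.929 -0.015
vertex -3.309 -0.991 0.765
vertex -2.532 -0.359 0.636
endloop
endfacet
facet normal 0.975 0.015 -0.220
outer loop
vertex -2.67 -0.929 -0.015
vertex -2.532 -0.359 0.636
vertex -2.311 -2.069 1.495
endloop
endfacet
facet normal -0.608 0.657 -0.446
outer loop
vertex -2.532 -0.359 0.636
vertex -3.309 -0.991 0.765
vertex -2.979 -0.265 1.384
endloop
endfacet
facet normal 0.827 0.334 0.452
outer loop
vertex -2.532 -0.359 0.636
vertex -2.979 -0.265 1.384
vertex -2.311 -2.069 1.495
endloop
endfacet
facet normal -0.609 0.656 -0.445
outer loop
vertex -2.979 -0.265 1.384
vertex -3.309 -0.991 0.765
vertex -3.674 -0.719 1.666
endloop
endfacet
facet normal 0.279 0.161 0.947
outer loop
vertex -2.979 -0.265 1.384
vertex -3.674 -0.719 1.666
vertex -2.311 -2.069 1.495
endloop
endfacet
facet normal -0.608 0.657 -0.445
outer loop
vertex -3.674 -0.719 1.666
vertex -3.309 -0.991 0.765
vertex -4.095 -1.377 1.269
endloop
endfacet
facet normal -0.258 -0.373 0.891
outer loop
vertex -3.674 -0.719 1.666
vertex -4.095 -1.377 1.269
vertex -2.311 -2.069 1.495
endloop
endfacet
facet normal -0.608 0.657 -0.446
outer loop
vertex -4.095 -1.377 1.269
vertex -3.309 -0.991 0.765
vertex -3.923 -1.745 0.492
endloop
endfacet
facet normal -0.377 -0.866 0.327
outer loop
vertex -4.095 -1.377 1.269
vertex -3.923 -1.745 0.492
vertex -2.311 -2.069 1.495
endloop
endfacet
facet normal -0.608 0.657 -0.446
outer loop
vertex -3.923 -1.745 0.492
vertex -3.309 -0.991 0.765
vertex -3.289 -1.546 -0.079
endloop
endfacet
facet normal 0.009 -0.947 -0.320
outer loop
vertex -3.923 -1.745 0.492
vertex -3.289 -1.546 -0.079
vertex -2.311 -2.069 1.495
endloop
endfacet
facet normal -0.608 0.657 -0.446
outer loop
vertex -3.289 -1.546 -0.079
vertex -3.309 -0.991 0.765
vertex -2.67 -0.929 -0.015
endloop
endfacet
facet normal 0.611 -0.555 -0.564
outer loop
vertex -3.289 -1.546 -0.079
vertex -2.67 -0.929 -0.015
vertex -2.311 -2.069 1.495
endloop
endfacet
facet normal -0.387 0.427 -0.818
outer loop
vertex 1.492 3.767 3.342
vertex 2.216 4.298 3.277
vertex 2.423 2.356 2.165
endloop
endfacet
facet normal -0.804 -0.591 0.072
outer loop
vertex 2.744 2.002 2.843
vertex 1.492 3.767 3.342
vertex 2.423 2.356 2.165
endloop
endfacet
facet normal -0.387 0.427 -0.817
outer loop
vertex 2.423 2.356 2.165
vertex 2.216 4.298 3.277
vertex 3.146 2.887 2.1
endloop
endfacet
facet normal 0.452 -0.685 -0.572
outer loop
vertex 3.146 2.887 2.1
vertex 2.744 2.002 2.843
vertex 2.423 2.356 2.165
endloop
endfacet
facet normal -0.451 0.685 0.572
outer loop
vertex 1.492 3.767 3.342
vertex 2.537 3.944 3.955
vertex 2.216 4.298 3.277
endloop
endfacet
facet normal -0.804 -0.591 0.073
outer loop
vertex 1.814 3.413 4.02
vertex 1.492 3.767 3.342
vertex 2.744 2.002 2.843
endloop
endfacet
facet normal -0.452 0.685 0.572
outer loop
vertex 1.814 3.413 4.02
vertex 2.537 3.944 3.955
vertex 1.492 3.767 3.342
endloop
endfacet
facet normal 0.804 0.590 -0.072
outer loop
vertex 2.216 4.298 3.277
vertex 2.537 3.944 3.955
vertex 3.146 2.887 2.1
endloop
endfacet
facet normal 0.451 -0.685 -0.572
outer loop
vertex 3.468 2.533 2.778
vertex 2.744 2.002 2.843
vertex 3.146 2.887 2.1
endloop
endfacet
facet normal 0.803 0.591 -0.073
outer loop
vertex 3.146 2.887 2.1
vertex 2.537 3.944 3.955
vertex 3.468 2.533 2.778
endloop
endfacet
facet normal 0.387 -0.427 0.817
outer loop
vertex 3.468 2.533 2.778
vertex 1.814 3.413 4.02
vertex 2.744 2.002 2.843
endloop
endfacet
facet normal 0.387 -0.427 0.817
outer loop
vertex 2.537 3.944 3.955
vertex 1.814 3.413 4.02
vertex 3.468 2.533 2.778
endloop
endfacet
facet normal -0.875 -0.413 -0.253
outer loop
vertex -2.332 3.454 0.541
vertex -2.542 4.153 0.125
vertex -1.427 2.646 -1.27
endloop
endfacet
facet normal 0.250 -0.832 0.496
outer loop
vertex -0.578 3.047 -1.025
vertex -2.332 3.454 0.541
vertex -1.427 2.646 -1.27
endloop
endfacet
facet normal -0.875 -0.413 -0.253
outer loop
vertex -1.427 2.646 -1.27
vertex -2.542 4.153 0.125
vertex -1.636 3.345 -1.687
endloop
endfacet
facet normal 0.415 -0.371 -0.831
outer loop
vertex -1.636 3.345 -1.687
vertex -0.578 3.047 -1.025
vertex -1.427 2.646 -1.27
endloop
endfacet
facet normal -0.415 0.370 0.831
outer loop
vertex -2.332 3.454 0.541
vertex -1.693 4.554 0.37
vertex -2.542 4.153 0.125
endloop
endfacet
facet normal 0.250 -0.832 0.496
outer loop
vertex -1.484 3.855 0.787
vertex -2.332 3.454 0.541
vertex -0.578 3.047 -1.025
endloop
endfacet
facet normal -0.416 0.371 0.830
outer loop
vertex -1.484 3.855 0.787
vertex -1.693 4.554 0.37
vertex -2.332 3.454 0.541
endloop
endfacet
facet normal -0.250 0.832 -0.496
outer loop
vertex -2.542 4.153 0.125
vertex -1.693 4.554 0.37
vertex -1.636 3.345 -1.687
endloop
endfacet
facet normal 0.416 -0.370 -0.831
outer loop
vertex -0.788 3.746 -1.441
vertex -0.578 3.047 -1.025
vertex -1.636 3.345 -1.687
endloop
endfacet
facet normal -0.250 0.832 -0.496
outer loop
vertex -1.636 3.345 -1.687
vertex -1.693 4.554 0.37
vertex -0.788 3.746 -1.441
endloop
endfacet
facet normal 0.875 0.413 0.253
outer loop
vertex -0.788 3.746 -1.441
vertex -1.484 3.855 0.787
vertex -0.578 3.047 -1.025
endloop
endfacet
facet normal 0.875 0.413 0.253
outer loop
vertex -1.693 4.554 0.37
vertex -1.484 3.855 0.787
vertex -0.788 3.746 -1.441
endloop
endfacet

endsolid


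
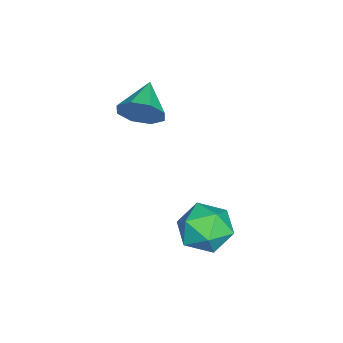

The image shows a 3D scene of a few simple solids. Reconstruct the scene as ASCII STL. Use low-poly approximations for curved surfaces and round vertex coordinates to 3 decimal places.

solid 
facet normal 0.926 0.022 -0.377
outer loop
vertex -2.81 0.25 0.434
vertex -3.118 -0.193 -0.348
vertex -3.031 0.714 -0.081
endloop
endfacet
facet normal -0.252 0.663 0.705
outer loop
vertex -2.81 0.25 0.434
vertex -3.031 0.714 -0.081
vertex -4.582 -0.227 0.248
endloop
endfacet
facet normal 0.926 0.022 -0.376
outer loop
vertex -3.031 0.714 -0.081
vertex -3.118 -0.193 -0.348
vertex -3.302 0.646 -0.752
endloop
endfacet
facet normal -0.498 0.860 0.114
outer loop
vertex -3.031 0.714 -0.081
vertex -3.302 0.646 -0.752
vertex -4.582 -0.227 0.248
endloop
endfacet
facet normal 0.926 0.021 -0.377
outer loop
vertex -3.302 0.646 -0.752
vertex -3.118 -0.193 -0.348
vertex -3.466 0.087 -1.186
endloop
endfacet
facet normal -0.714 0.548 -0.436
outer loop
vertex -3.302 0.646 -0.752
vertex -3.466 0.087 -1.186
vertex -4.582 -0.227 0.248
endloop
endfacet
facet normal 0.926 0.021 -0.377
outer loop
vertex -3.466 0.087 -1.186
vertex -3.118 -0.193 -0.348
vertex -3.426 -0.637 -1.129
endloop
endfacet
facet normal -0.776 -0.092 -0.624
outer loop
vertex -3.466 0.087 -1.186
vertex -3.426 -0.637 -1.129
vertex -4.582 -0.227 0.248
endloop
endfacet
facet normal 0.926 0.021 -0.377
outer loop
vertex -3.426 -0.637 -1.129
vertex -3.118 -0.193 -0.348
vertex -3.206 -1.101 -0.614
endloop
endfacet
facet normal -0.647 -0.683 -0.339
outer loop
vertex -3.426 -0.637 -1.129
vertex -3.206 -1.101 -0.614
vertex -4.582 -0.227 0.248
endloop
endfacet
facet normal 0.926 0.020 -0.376
outer loop
vertex -3.206 -1.101 -0.614
vertex -3.118 -0.193 -0.348
vertex -2.935 -1.033 0.057
endloop
endfacet
facet normal -0.402 -0.881 0.251
outer loop
vertex -3.206 -1.101 -0.614
vertex -2.935 -1.033 0.057
vertex -4.582 -0.227 0.248
endloop
endfacet
facet normal 0.926 0.020 -0.376
outer loop
vertex -2.935 -1.033 0.057
vertex -3.118 -0.193 -0.348
vertex -2.771 -0.473 0.491
endloop
endfacet
facet normal -0.185 -0.568 0.802
outer loop
vertex -2.935 -1.033 0.057
vertex -2.771 -0.473 0.491
vertex -4.582 -0.227 0.248
endloop
endfacet
facet normal 0.926 0.020 -0.376
outer loop
vertex -2.771 -0.473 0.491
vertex -3.118 -0.193 -0.348
vertex -2.81 0.25 0.434
endloop
endfacet
facet normal -0.123 0.071 0.990
outer loop
vertex -2.771 -0.473 0.491
vertex -2.81 0.25 0.434
vertex -4.582 -0.227 0.248
endloop
endfacet
facet normal -0.473 0.873 -0.120
outer loop
vertex -0.145 3.612 -3.774
vertex -0.435 3.603 -2.698
vertex 0.522 4.079 -3.012
endloop
endfacet
facet normal 0.077 0.818 -0.569
outer loop
vertex -0.145 3.612 -3.774
vertex 0.522 4.079 -3.012
vertex 0.959 3.466 -3.834
endloop
endfacet
facet normal -0.022 0.236 -0.971
outer loop
vertex -0.145 3.612 -3.774
vertex 0.959 3.466 -3.834
vertex 0.271 2.61 -4.027
endloop
endfacet
facet normal -0.634 -0.069 -0.770
outer loop
vertex -0.145 3.612 -3.774
vertex 0.271 2.61 -4.027
vertex -0.59 2.694 -3.325
endloop
endfacet
facet normal -0.914 0.324 -0.244
outer loop
vertex -0.145 3.612 -3.774
vertex -0.59 2.694 -3.325
vertex -0.435 3.603 -2.698
endloop
endfacet
facet normal 0.669 0.721 -0.182
outer loop
vertex 0.959 3.466 -3.834
vertex 0.522 4.079 -3.012
vertex 1.35 3.366 -2.795
endloop
endfacet
facet normal -0.223 0.808 0.545
outer loop
vertex 0.522 4.079 -3.012
vertex -0.435 3.603 -2.698
vertex 0.489 3.45 -2.093
endloop
endfacet
facet normal -0.936 -0.078 0.345
outer loop
vertex -0.435 3.603 -2.698
vertex -0.59 2.694 -3.325
vertex -0.199 2.594 -2.286
endloop
endfacet
facet normal -0.483 -0.715 -0.506
outer loop
vertex -0.59 2.694 -3.325
vertex 0.271 2.61 -4.027
vertex 0.238 1.981 -3.108
endloop
endfacet
facet normal 0.508 -0.221 -0.832
outer loop
vertex 0.271 2.61 -4.027
vertex 0.959 3.466 -3.834
vertex 1.195 2.457 -3.422
endloop
endfacet
facet normal 0.634 0.069 0.770
outer loop
vertex 0.905 2.448 -2.346
vertex 1.35 3.366 -2.795
vertex 0.489 3.45 -2.093
endloop
endfacet
facet normal 0.022 -0.236 0.971
outer loop
vertex 0.905 2.448 -2.346
vertex 0.489 3.45 -2.093
vertex -0.199 2.594 -2.286
endloop
endfacet
facet normal -0.077 -0.818 0.569
outer loop
vertex 0.905 2.448 -2.346
vertex -0.199 2.594 -2.286
vertex 0.238 1.981 -3.108
endloop
endfacet
facet normal 0.473 -0.873 0.120
outer loop
vertex 0.905 2.448 -2.346
vertex 0.238 1.981 -3.108
vertex 1.195 2.457 -3.422
endloop
endfacet
facet normal 0.914 -0.324 0.244
outer loop
vertex 0.905 2.448 -2.346
vertex 1.195 2.457 -3.422
vertex 1.35 3.366 -2.795
endloop
endfacet
facet normal 0.483 0.715 0.506
outer loop
vertex 0.489 3.45 -2.093
vertex 1.35 3.366 -2.795
vertex 0.522 4.079 -3.012
endloop
endfacet
facet normal -0.508 0.221 0.832
outer loop
vertex -0.199 2.594 -2.286
vertex 0.489 3.45 -2.093
vertex -0.435 3.603 -2.698
endloop
endfacet
facet normal -0.669 -0.721 0.182
outer loop
vertex 0.238 1.981 -3.108
vertex -0.199 2.594 -2.286
vertex -0.59 2.694 -3.325
endloop
endfacet
facet normal 0.223 -0.808 -0.545
outer loop
vertex 1.195 2.457 -3.422
vertex 0.238 1.981 -3.108
vertex 0.271 2.61 -4.027
endloop
endfacet
facet normal 0.936 0.078 -0.345
outer loop
vertex 1.35 3.366 -2.795
vertex 1.195 2.457 -3.422
vertex 0.959 3.466 -3.834
endloop
endfacet

endsolid


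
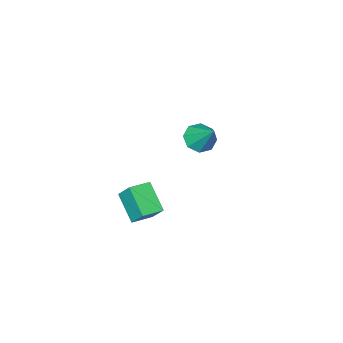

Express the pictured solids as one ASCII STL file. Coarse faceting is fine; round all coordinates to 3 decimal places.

solid 
facet normal -0.108 -0.673 -0.731
outer loop
vertex -1.503 -1.107 -1.496
vertex -2.184 -0.726 -1.746
vertex -1.386 -0.662 -1.923
endloop
endfacet
facet normal 0.939 0.076 0.337
outer loop
vertex -1.503 -1.107 -1.496
vertex -1.386 -0.662 -1.923
vertex -1.996 0.446 -0.474
endloop
endfacet
facet normal -0.108 -0.673 -0.732
outer loop
vertex -1.386 -0.662 -1.923
vertex -2.184 -0.726 -1.746
vertex -1.737 -0.254 -2.246
endloop
endfacet
facet normal 0.797 0.593 -0.118
outer loop
vertex -1.386 -0.662 -1.923
vertex -1.737 -0.254 -2.246
vertex -1.996 0.446 -0.474
endloop
endfacet
facet normal -0.107 -0.674 -0.731
outer loop
vertex -1.737 -0.254 -2.246
vertex -2.184 -0.726 -1.746
vertex -2.35 -0.123 -2.277
endloop
endfacet
facet normal 0.213 0.919 -0.332
outer loop
vertex -1.737 -0.254 -2.246
vertex -2.35 -0.123 -2.277
vertex -1.996 0.446 -0.474
endloop
endfacet
facet normal -0.107 -0.674 -0.731
outer loop
vertex -2.35 -0.123 -2.277
vertex -2.184 -0.726 -1.746
vertex -2.866 -0.345 -1.997
endloop
endfacet
facet normal -0.470 0.864 -0.180
outer loop
vertex -2.35 -0.123 -2.277
vertex -2.866 -0.345 -1.997
vertex -1.996 0.446 -0.474
endloop
endfacet
facet normal -0.107 -0.674 -0.731
outer loop
vertex -2.866 -0.345 -1.997
vertex -2.184 -0.726 -1.746
vertex -2.982 -0.79 -1.57
endloop
endfacet
facet normal -0.852 0.460 0.248
outer loop
vertex -2.866 -0.345 -1.997
vertex -2.982 -0.79 -1.57
vertex -1.996 0.446 -0.474
endloop
endfacet
facet normal -0.107 -0.674 -0.731
outer loop
vertex -2.982 -0.79 -1.57
vertex -2.184 -0.726 -1.746
vertex -2.631 -1.197 -1.246
endloop
endfacet
facet normal -0.711 -0.055 0.701
outer loop
vertex -2.982 -0.79 -1.57
vertex -2.631 -1.197 -1.246
vertex -1.996 0.446 -0.474
endloop
endfacet
facet normal -0.109 -0.673 -0.732
outer loop
vertex -2.631 -1.197 -1.246
vertex -2.184 -0.726 -1.746
vertex -2.018 -1.329 -1.216
endloop
endfacet
facet normal -0.127 -0.381 0.916
outer loop
vertex -2.631 -1.197 -1.246
vertex -2.018 -1.329 -1.216
vertex -1.996 0.446 -0.474
endloop
endfacet
facet normal -0.108 -0.673 -0.732
outer loop
vertex -2.018 -1.329 -1.216
vertex -2.184 -0.726 -1.746
vertex -1.503 -1.107 -1.496
endloop
endfacet
facet normal 0.556 -0.326 0.764
outer loop
vertex -2.018 -1.329 -1.216
vertex -1.503 -1.107 -1.496
vertex -1.996 0.446 -0.474
endloop
endfacet
facet normal -0.987 0.123 -0.107
outer loop
vertex 3.03 1.354 -1.136
vertex 3.021 2.094 -0.204
vertex 3.282 2.553 -2.086
endloop
endfacet
facet normal 0.007 -0.622 -0.783
outer loop
vertex 4.299 2.426 -1.976
vertex 3.03 1.354 -1.136
vertex 3.282 2.553 -2.086
endloop
endfacet
facet normal -0.987 0.124 -0.107
outer loop
vertex 3.282 2.553 -2.086
vertex 3.021 2.094 -0.204
vertex 3.274 3.293 -1.154
endloop
endfacet
facet normal 0.163 0.773 -0.613
outer loop
vertex 3.274 3.293 -1.154
vertex 4.299 2.426 -1.976
vertex 3.282 2.553 -2.086
endloop
endfacet
facet normal -0.163 -0.773 0.613
outer loop
vertex 3.03 1.354 -1.136
vertex 4.038 1.967 -0.094
vertex 3.021 2.094 -0.204
endloop
endfacet
facet normal 0.007 -0.622 -0.783
outer loop
vertex 4.046 1.227 -1.026
vertex 3.03 1.354 -1.136
vertex 4.299 2.426 -1.976
endloop
endfacet
facet normal -0.163 -0.773 0.613
outer loop
vertex 4.046 1.227 -1.026
vertex 4.038 1.967 -0.094
vertex 3.03 1.354 -1.136
endloop
endfacet
facet normal -0.007 0.622 0.783
outer loop
vertex 3.021 2.094 -0.204
vertex 4.038 1.967 -0.094
vertex 3.274 3.293 -1.154
endloop
endfacet
facet normal 0.163 0.773 -0.613
outer loop
vertex 4.29 3.166 -1.044
vertex 4.299 2.426 -1.976
vertex 3.274 3.293 -1.154
endloop
endfacet
facet normal -0.007 0.622 0.783
outer loop
vertex 3.274 3.293 -1.154
vertex 4.038 1.967 -0.094
vertex 4.29 3.166 -1.044
endloop
endfacet
facet normal 0.987 -0.123 0.107
outer loop
vertex 4.29 3.166 -1.044
vertex 4.046 1.227 -1.026
vertex 4.299 2.426 -1.976
endloop
endfacet
facet normal 0.987 -0.123 0.106
outer loop
vertex 4.038 1.967 -0.094
vertex 4.046 1.227 -1.026
vertex 4.29 3.166 -1.044
endloop
endfacet

endsolid


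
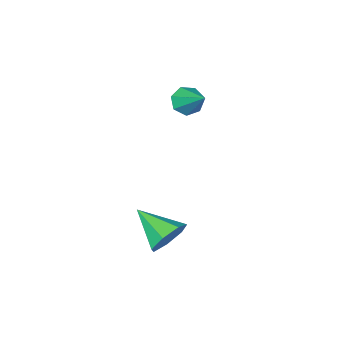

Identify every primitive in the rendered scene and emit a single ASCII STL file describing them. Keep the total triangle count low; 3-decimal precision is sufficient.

solid 
facet normal -0.211 0.869 -0.447
outer loop
vertex 2.935 4.116 -2.564
vertex 2.317 3.655 -3.169
vertex 2.13 4.058 -2.296
endloop
endfacet
facet normal 0.310 0.082 0.947
outer loop
vertex 2.935 4.116 -2.564
vertex 2.13 4.058 -2.296
vertex 2.723 1.985 -2.311
endloop
endfacet
facet normal -0.212 0.869 -0.447
outer loop
vertex 2.13 4.058 -2.296
vertex 2.317 3.655 -3.169
vertex 1.466 3.696 -2.685
endloop
endfacet
facet normal -0.446 -0.134 0.885
outer loop
vertex 2.13 4.058 -2.296
vertex 1.466 3.696 -2.685
vertex 2.723 1.985 -2.311
endloop
endfacet
facet normal -0.212 0.869 -0.447
outer loop
vertex 1.466 3.696 -2.685
vertex 2.317 3.655 -3.169
vertex 1.443 3.303 -3.438
endloop
endfacet
facet normal -0.799 -0.522 0.297
outer loop
vertex 1.466 3.696 -2.685
vertex 1.443 3.303 -3.438
vertex 2.723 1.985 -2.311
endloop
endfacet
facet normal -0.212 0.869 -0.447
outer loop
vertex 1.443 3.303 -3.438
vertex 2.317 3.655 -3.169
vertex 2.078 3.175 -3.989
endloop
endfacet
facet normal -0.484 -0.791 -0.375
outer loop
vertex 1.443 3.303 -3.438
vertex 2.078 3.175 -3.989
vertex 2.723 1.985 -2.311
endloop
endfacet
facet normal -0.211 0.869 -0.447
outer loop
vertex 2.078 3.175 -3.989
vertex 2.317 3.655 -3.169
vertex 2.893 3.407 -3.922
endloop
endfacet
facet normal 0.261 -0.737 -0.623
outer loop
vertex 2.078 3.175 -3.989
vertex 2.893 3.407 -3.922
vertex 2.723 1.985 -2.311
endloop
endfacet
facet normal -0.211 0.869 -0.448
outer loop
vertex 2.893 3.407 -3.922
vertex 2.317 3.655 -3.169
vertex 3.274 3.826 -3.288
endloop
endfacet
facet normal 0.878 -0.402 -0.262
outer loop
vertex 2.893 3.407 -3.922
vertex 3.274 3.826 -3.288
vertex 2.723 1.985 -2.311
endloop
endfacet
facet normal -0.211 0.869 -0.447
outer loop
vertex 3.274 3.826 -3.288
vertex 2.317 3.655 -3.169
vertex 2.935 4.116 -2.564
endloop
endfacet
facet normal 0.899 -0.038 0.436
outer loop
vertex 3.274 3.826 -3.288
vertex 2.935 4.116 -2.564
vertex 2.723 1.985 -2.311
endloop
endfacet
facet normal -0.101 -0.800 -0.592
outer loop
vertex -0.332 0.186 1.488
vertex -1.055 0.134 1.681
vertex -0.749 0.516 1.113
endloop
endfacet
facet normal 0.751 0.572 -0.332
outer loop
vertex -0.332 0.186 1.488
vertex -0.749 0.516 1.113
vertex -0.865 1.646 2.799
endloop
endfacet
facet normal -0.099 -0.800 -0.592
outer loop
vertex -0.749 0.516 1.113
vertex -1.055 0.134 1.681
vertex -1.396 0.558 1.165
endloop
endfacet
facet normal 0.009 0.831 -0.556
outer loop
vertex -0.749 0.516 1.113
vertex -1.396 0.558 1.165
vertex -0.865 1.646 2.799
endloop
endfacet
facet normal -0.100 -0.800 -0.591
outer loop
vertex -1.396 0.558 1.165
vertex -1.055 0.134 1.681
vertex -1.786 0.281 1.606
endloop
endfacet
facet normal -0.714 0.667 -0.212
outer loop
vertex -1.396 0.558 1.165
vertex -1.786 0.281 1.606
vertex -0.865 1.646 2.799
endloop
endfacet
facet normal -0.100 -0.800 -0.592
outer loop
vertex -1.786 0.281 1.606
vertex -1.055 0.134 1.681
vertex -1.626 -0.107 2.103
endloop
endfacet
facet normal -0.874 0.204 0.441
outer loop
vertex -1.786 0.281 1.606
vertex -1.626 -0.107 2.103
vertex -0.865 1.646 2.799
endloop
endfacet
facet normal -0.099 -0.800 -0.591
outer loop
vertex -1.626 -0.107 2.103
vertex -1.055 0.134 1.681
vertex -1.035 -0.313 2.283
endloop
endfacet
facet normal -0.351 -0.210 0.913
outer loop
vertex -1.626 -0.107 2.103
vertex -1.035 -0.313 2.283
vertex -0.865 1.646 2.799
endloop
endfacet
facet normal -0.100 -0.800 -0.591
outer loop
vertex -1.035 -0.313 2.283
vertex -1.055 0.134 1.681
vertex -0.459 -0.183 2.009
endloop
endfacet
facet normal 0.462 -0.263 0.847
outer loop
vertex -1.035 -0.313 2.283
vertex -0.459 -0.183 2.009
vertex -0.865 1.646 2.799
endloop
endfacet
facet normal -0.100 -0.800 -0.591
outer loop
vertex -0.459 -0.183 2.009
vertex -1.055 0.134 1.681
vertex -0.332 0.186 1.488
endloop
endfacet
facet normal 0.952 0.085 0.292
outer loop
vertex -0.459 -0.183 2.009
vertex -0.332 0.186 1.488
vertex -0.865 1.646 2.799
endloop
endfacet

endsolid


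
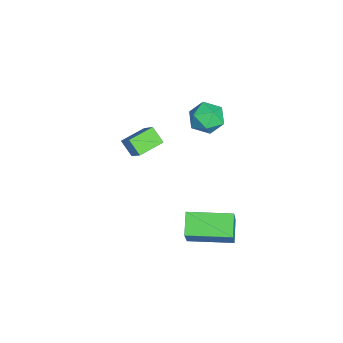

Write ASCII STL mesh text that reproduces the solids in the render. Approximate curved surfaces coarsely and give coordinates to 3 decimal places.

solid 
facet normal -0.628 -0.332 -0.704
outer loop
vertex -2.666 -0.772 -1.344
vertex -3.488 0.257 -1.097
vertex -2.196 -0.236 -2.016
endloop
endfacet
facet normal 0.613 -0.768 -0.184
outer loop
vertex -1.292 0.243 -1.003
vertex -2.666 -0.772 -1.344
vertex -2.196 -0.236 -2.016
endloop
endfacet
facet normal -0.628 -0.333 -0.704
outer loop
vertex -2.196 -0.236 -2.016
vertex -3.488 0.257 -1.097
vertex -3.018 0.794 -1.77
endloop
endfacet
facet normal 0.480 0.547 -0.686
outer loop
vertex -3.018 0.794 -1.77
vertex -1.292 0.243 -1.003
vertex -2.196 -0.236 -2.016
endloop
endfacet
facet normal -0.479 -0.547 0.686
outer loop
vertex -2.666 -0.772 -1.344
vertex -2.584 0.736 -0.084
vertex -3.488 0.257 -1.097
endloop
endfacet
facet normal 0.613 -0.768 -0.185
outer loop
vertex -1.762 -0.294 -0.33
vertex -2.666 -0.772 -1.344
vertex -1.292 0.243 -1.003
endloop
endfacet
facet normal -0.480 -0.547 0.686
outer loop
vertex -1.762 -0.294 -0.33
vertex -2.584 0.736 -0.084
vertex -2.666 -0.772 -1.344
endloop
endfacet
facet normal -0.613 0.768 0.184
outer loop
vertex -3.488 0.257 -1.097
vertex -2.584 0.736 -0.084
vertex -3.018 0.794 -1.77
endloop
endfacet
facet normal 0.480 0.548 -0.686
outer loop
vertex -2.114 1.272 -0.756
vertex -1.292 0.243 -1.003
vertex -3.018 0.794 -1.77
endloop
endfacet
facet normal -0.613 0.768 0.184
outer loop
vertex -3.018 0.794 -1.77
vertex -2.584 0.736 -0.084
vertex -2.114 1.272 -0.756
endloop
endfacet
facet normal 0.628 0.333 0.704
outer loop
vertex -2.114 1.272 -0.756
vertex -1.762 -0.294 -0.33
vertex -1.292 0.243 -1.003
endloop
endfacet
facet normal 0.627 0.333 0.704
outer loop
vertex -2.584 0.736 -0.084
vertex -1.762 -0.294 -0.33
vertex -2.114 1.272 -0.756
endloop
endfacet
facet normal -0.556 0.020 -0.831
outer loop
vertex 1.894 2.692 -2.316
vertex 1.907 4.822 -2.274
vertex 2.908 2.7 -2.995
endloop
endfacet
facet normal -0.006 -1.000 -0.020
outer loop
vertex 4.093 2.658 -1.226
vertex 1.894 2.692 -2.316
vertex 2.908 2.7 -2.995
endloop
endfacet
facet normal -0.557 0.020 -0.830
outer loop
vertex 2.908 2.7 -2.995
vertex 1.907 4.822 -2.274
vertex 2.92 4.829 -2.953
endloop
endfacet
facet normal 0.831 0.006 -0.556
outer loop
vertex 2.92 4.829 -2.953
vertex 4.093 2.658 -1.226
vertex 2.908 2.7 -2.995
endloop
endfacet
facet normal -0.831 -0.006 0.556
outer loop
vertex 1.894 2.692 -2.316
vertex 3.092 4.78 -0.505
vertex 1.907 4.822 -2.274
endloop
endfacet
facet normal -0.006 -1.000 -0.019
outer loop
vertex 3.08 2.651 -0.547
vertex 1.894 2.692 -2.316
vertex 4.093 2.658 -1.226
endloop
endfacet
facet normal -0.831 -0.006 0.557
outer loop
vertex 3.08 2.651 -0.547
vertex 3.092 4.78 -0.505
vertex 1.894 2.692 -2.316
endloop
endfacet
facet normal 0.006 1.000 0.020
outer loop
vertex 1.907 4.822 -2.274
vertex 3.092 4.78 -0.505
vertex 2.92 4.829 -2.953
endloop
endfacet
facet normal 0.831 0.006 -0.557
outer loop
vertex 4.106 4.788 -1.184
vertex 4.093 2.658 -1.226
vertex 2.92 4.829 -2.953
endloop
endfacet
facet normal 0.005 1.000 0.020
outer loop
vertex 2.92 4.829 -2.953
vertex 3.092 4.78 -0.505
vertex 4.106 4.788 -1.184
endloop
endfacet
facet normal 0.557 -0.020 0.830
outer loop
vertex 4.106 4.788 -1.184
vertex 3.08 2.651 -0.547
vertex 4.093 2.658 -1.226
endloop
endfacet
facet normal 0.556 -0.020 0.831
outer loop
vertex 3.092 4.78 -0.505
vertex 3.08 2.651 -0.547
vertex 4.106 4.788 -1.184
endloop
endfacet
facet normal 0.130 -0.205 0.970
outer loop
vertex -1.05 3.636 2.756
vertex -1.823 3.107 2.748
vertex -0.991 2.723 2.555
endloop
endfacet
facet normal 0.757 -0.093 0.647
outer loop
vertex -1.05 3.636 2.756
vertex -0.991 2.723 2.555
vertex -0.493 3.344 2.062
endloop
endfacet
facet normal 0.745 0.561 0.361
outer loop
vertex -1.05 3.636 2.756
vertex -0.493 3.344 2.062
vertex -1.017 4.111 1.95
endloop
endfacet
facet normal 0.110 0.854 0.508
outer loop
vertex -1.05 3.636 2.756
vertex -1.017 4.111 1.95
vertex -1.839 3.965 2.374
endloop
endfacet
facet normal -0.270 0.381 0.885
outer loop
vertex -1.05 3.636 2.756
vertex -1.839 3.965 2.374
vertex -1.823 3.107 2.748
endloop
endfacet
facet normal 0.818 -0.564 0.115
outer loop
vertex -0.493 3.344 2.062
vertex -0.991 2.723 2.555
vertex -0.921 2.635 1.626
endloop
endfacet
facet normal -0.196 -0.745 0.637
outer loop
vertex -0.991 2.723 2.555
vertex -1.823 3.107 2.748
vertex -1.743 2.489 2.05
endloop
endfacet
facet normal -0.843 0.202 0.499
outer loop
vertex -1.823 3.107 2.748
vertex -1.839 3.965 2.374
vertex -2.267 3.256 1.938
endloop
endfacet
facet normal -0.228 0.968 -0.109
outer loop
vertex -1.839 3.965 2.374
vertex -1.017 4.111 1.95
vertex -1.769 3.877 1.445
endloop
endfacet
facet normal 0.797 0.494 -0.346
outer loop
vertex -1.017 4.111 1.95
vertex -0.493 3.344 2.062
vertex -0.937 3.493 1.252
endloop
endfacet
facet normal -0.110 -0.854 -0.508
outer loop
vertex -1.71 2.964 1.244
vertex -0.921 2.635 1.626
vertex -1.743 2.489 2.05
endloop
endfacet
facet normal -0.745 -0.561 -0.361
outer loop
vertex -1.71 2.964 1.244
vertex -1.743 2.489 2.05
vertex -2.267 3.256 1.938
endloop
endfacet
facet normal -0.757 0.093 -0.647
outer loop
vertex -1.71 2.964 1.244
vertex -2.267 3.256 1.938
vertex -1.769 3.877 1.445
endloop
endfacet
facet normal -0.130 0.205 -0.970
outer loop
vertex -1.71 2.964 1.244
vertex -1.769 3.877 1.445
vertex -0.937 3.493 1.252
endloop
endfacet
facet normal 0.270 -0.381 -0.885
outer loop
vertex -1.71 2.964 1.244
vertex -0.937 3.493 1.252
vertex -0.921 2.635 1.626
endloop
endfacet
facet normal 0.228 -0.968 0.109
outer loop
vertex -1.743 2.489 2.05
vertex -0.921 2.635 1.626
vertex -0.991 2.723 2.555
endloop
endfacet
facet normal -0.797 -0.494 0.346
outer loop
vertex -2.267 3.256 1.938
vertex -1.743 2.489 2.05
vertex -1.823 3.107 2.748
endloop
endfacet
facet normal -0.818 0.564 -0.115
outer loop
vertex -1.769 3.877 1.445
vertex -2.267 3.256 1.938
vertex -1.839 3.965 2.374
endloop
endfacet
facet normal 0.196 0.745 -0.637
outer loop
vertex -0.937 3.493 1.252
vertex -1.769 3.877 1.445
vertex -1.017 4.111 1.95
endloop
endfacet
facet normal 0.843 -0.202 -0.499
outer loop
vertex -0.921 2.635 1.626
vertex -0.937 3.493 1.252
vertex -0.493 3.344 2.062
endloop
endfacet

endsolid
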